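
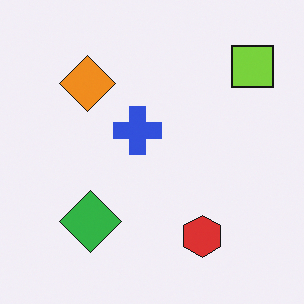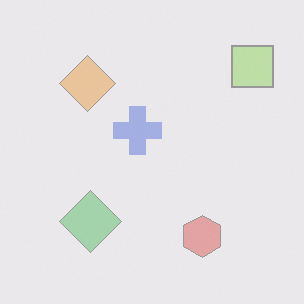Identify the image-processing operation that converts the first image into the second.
The second image is the first washed out (contrast reduced).

Tones are pushed toward mid-grey across the whole image — a global contrast change.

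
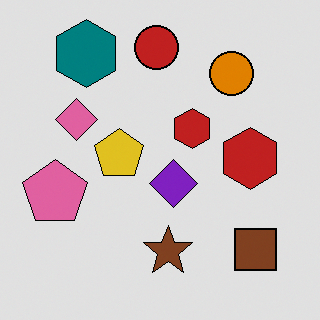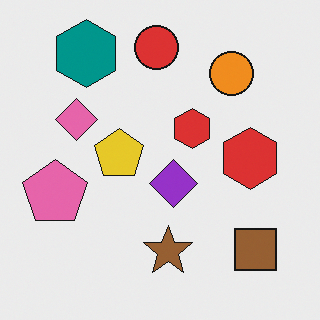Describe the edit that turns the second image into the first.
It was posterized to a reduced palette.

Each flat color has snapped to a coarser quantized level — most visibly, the near-white background has dropped to a flat grey.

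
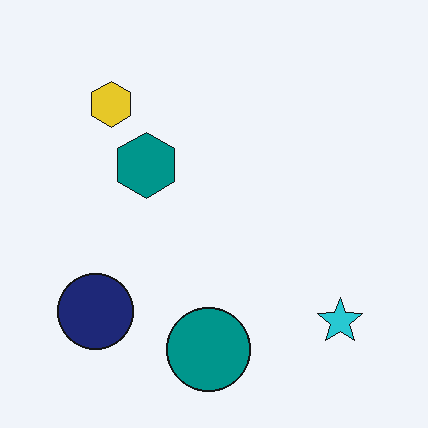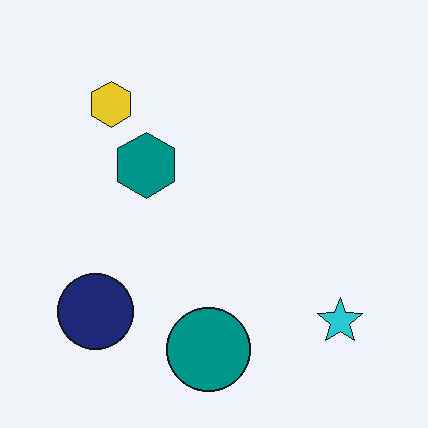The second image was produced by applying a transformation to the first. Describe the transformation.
The second image is the first given moderate JPEG compression.

Blocky 8×8 compression artifacts appear around shape edges and the flat background shows ringing — characteristic JPEG degradation.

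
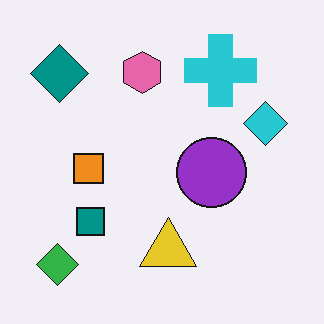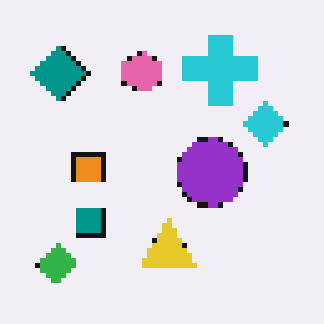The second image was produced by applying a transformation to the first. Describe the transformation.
This is the original image mildly pixelated.

Shapes are reduced to large square blocks; fine edges and outlines are lost — a downscale-then-upscale (mosaic) effect.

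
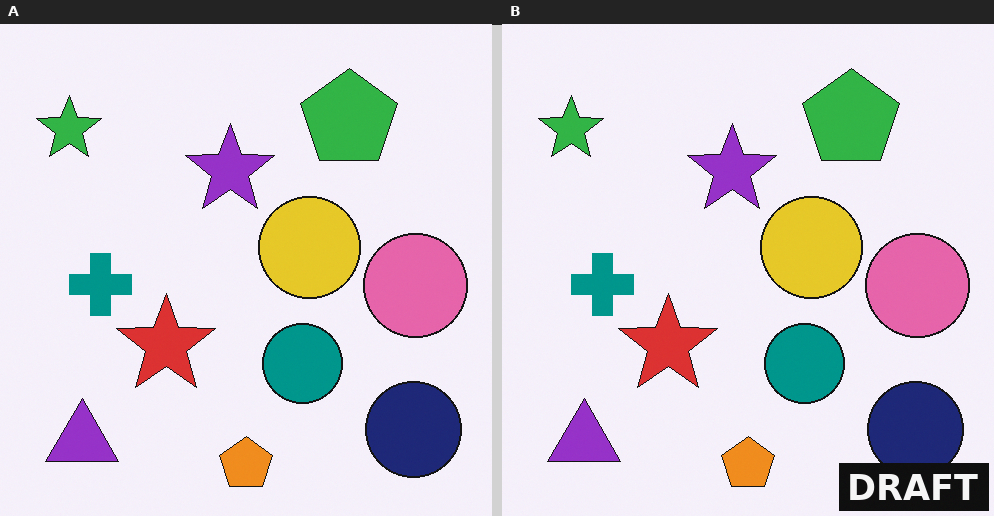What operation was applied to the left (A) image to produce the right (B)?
Watermarked with the text "DRAFT" in the lower-right corner.

A dark label reading "DRAFT" appears in the lower-right corner.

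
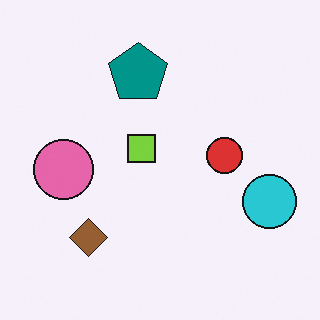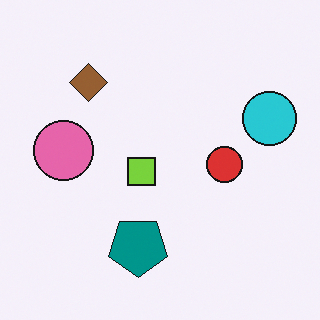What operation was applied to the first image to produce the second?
The image was flipped vertically (top ↔ bottom).

The teal pentagon is in the top of the first image and the bottom of the second — shapes on opposite sides of the horizontal midline have swapped in a mirror flip.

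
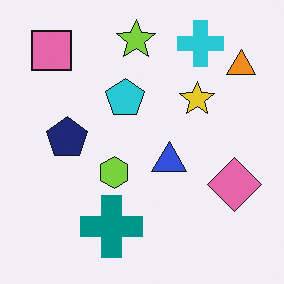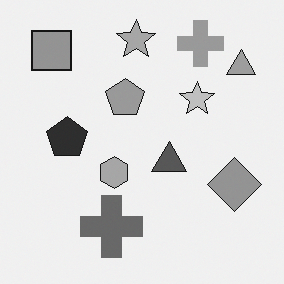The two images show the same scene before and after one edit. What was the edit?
The second image is the first converted to grayscale.

All color is removed — every shape is now a shade of grey.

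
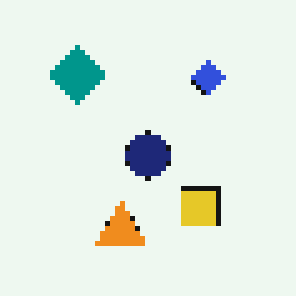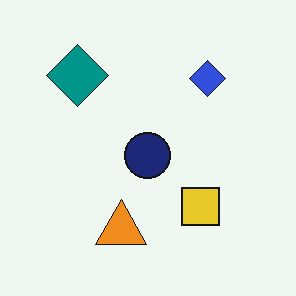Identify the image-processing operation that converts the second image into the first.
Lightly pixelated (a mild mosaic effect).

Shapes are reduced to large square blocks; fine edges and outlines are lost — a downscale-then-upscale (mosaic) effect.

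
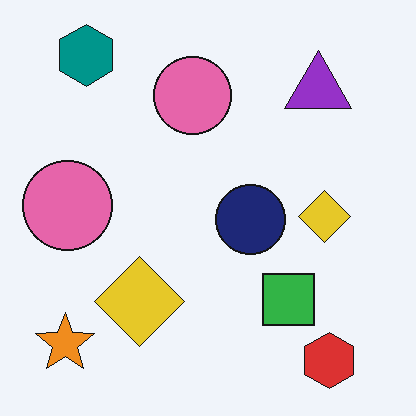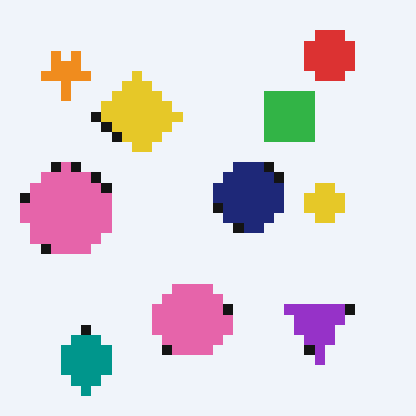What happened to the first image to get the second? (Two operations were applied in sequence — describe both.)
The second image is the first flipped vertically (top ↔ bottom), then heavily pixelated into large blocks.

The teal hexagon is in the top-left of the first image and the bottom-left of the second — shapes on opposite sides of the horizontal midline have swapped in a mirror flip. Shapes are reduced to large square blocks; fine edges and outlines are lost — a downscale-then-upscale (mosaic) effect.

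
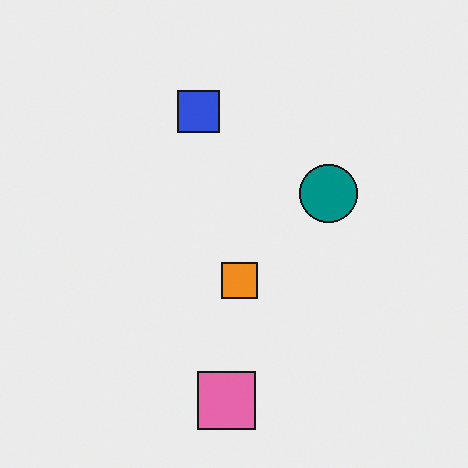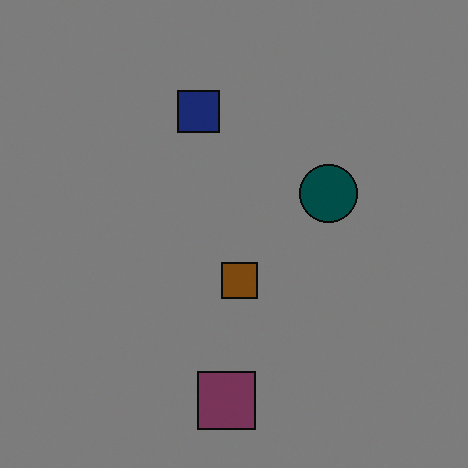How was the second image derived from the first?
It was substantially darkened.

Every pixel — background and shapes alike — is uniformly darkened.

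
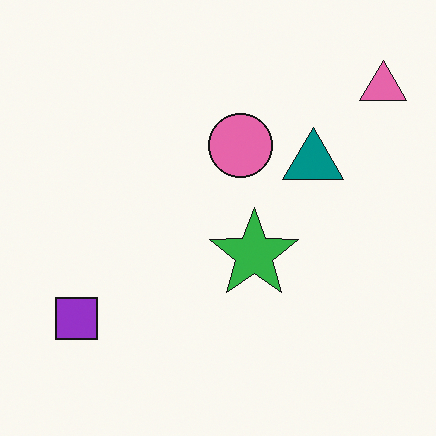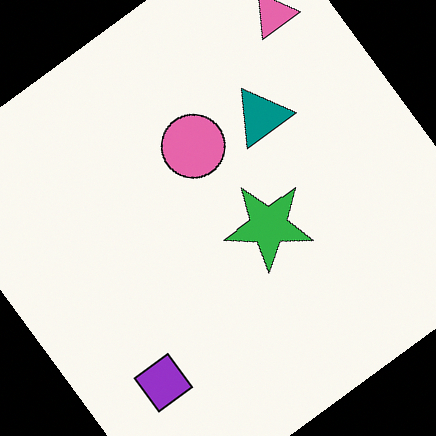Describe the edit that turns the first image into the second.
The second image is the first rotated counter-clockwise by a large amount — several tens of degrees.

Every shape is tilted by the same angle and the image corners show triangular fill wedges — a whole-image rotation by a non-right angle.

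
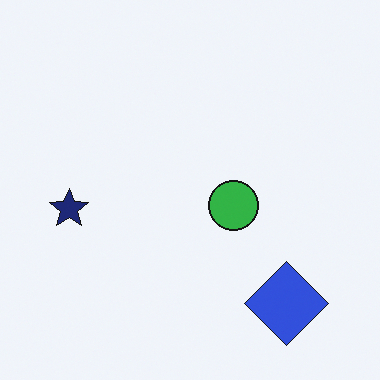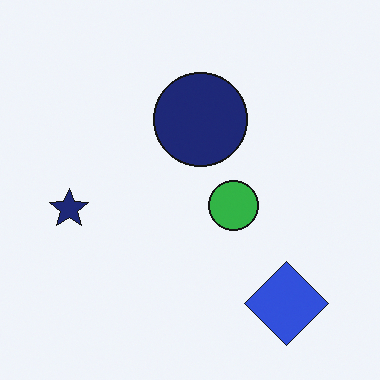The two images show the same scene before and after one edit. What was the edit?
The second image is the first overlaid with an additional navy circle.

A navy circle appears in the second image that is absent from the first.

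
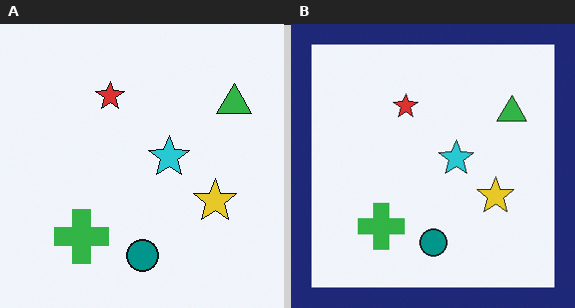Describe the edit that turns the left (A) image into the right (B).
The right (B) image is the left (A) framed with a navy border.

A solid navy frame runs around the edge of the right (B) image, with the content slightly shrunk inside it.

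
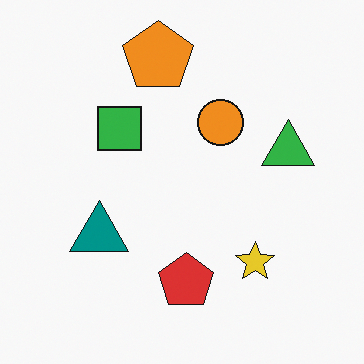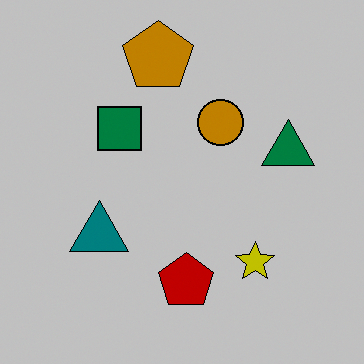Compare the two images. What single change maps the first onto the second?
The transformation is: aggressively posterized.

Each flat color has snapped to a coarser quantized level — most visibly, the near-white background has dropped to a flat grey.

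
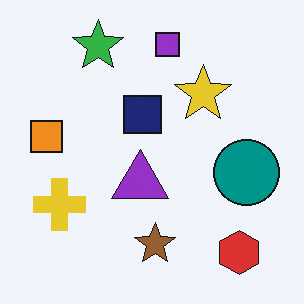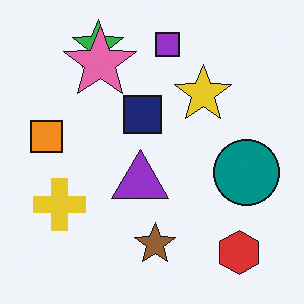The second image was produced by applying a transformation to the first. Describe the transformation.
The transformation is: overlaid with an additional pink star.

A pink star appears in the second image that is absent from the first.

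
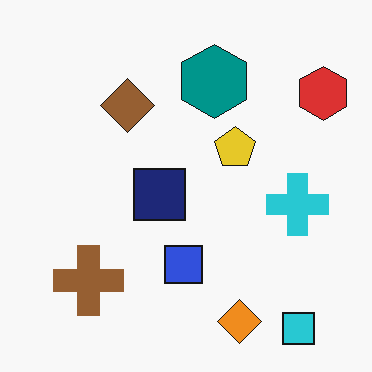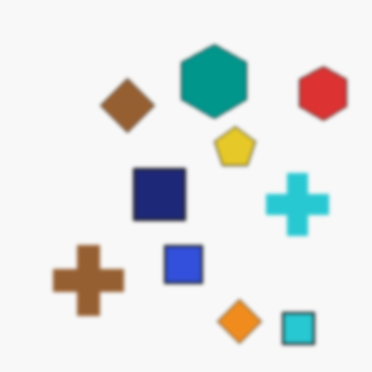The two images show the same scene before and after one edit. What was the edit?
It was given a subtle gaussian blur.

Shape edges and outlines are uniformly softened across the whole image.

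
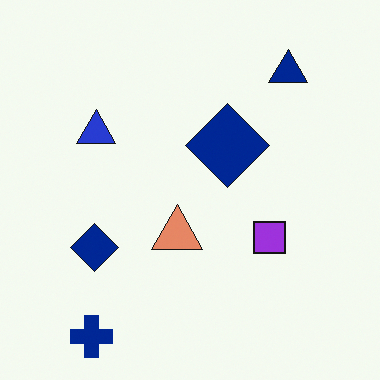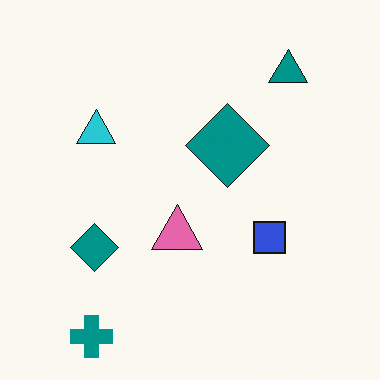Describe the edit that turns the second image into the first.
This is the original image hue-shifted by a small amount.

Every shape's color has rotated by the same amount around the hue wheel — a uniform hue shift.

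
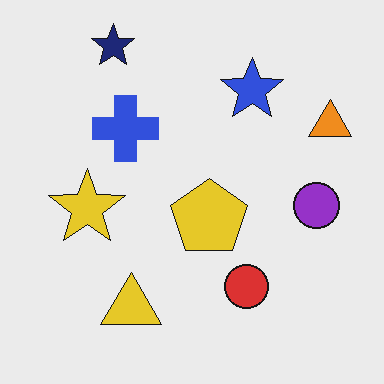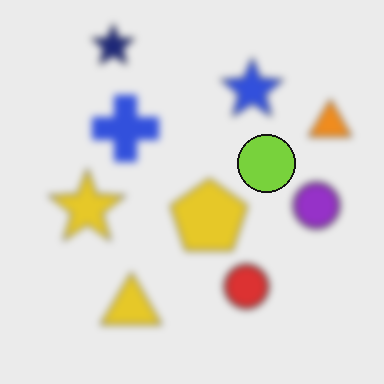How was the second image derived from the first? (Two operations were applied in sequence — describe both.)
The second image is the first noticeably gaussian-blurred, then overlaid with an additional lime circle.

Shape edges and outlines are uniformly softened across the whole image. A lime circle appears in the second image that is absent from the first.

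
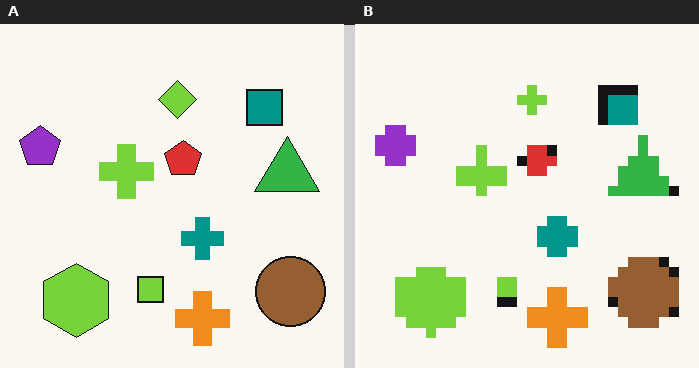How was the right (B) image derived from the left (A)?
Heavily pixelated into large blocks.

Shapes are reduced to large square blocks; fine edges and outlines are lost — a downscale-then-upscale (mosaic) effect.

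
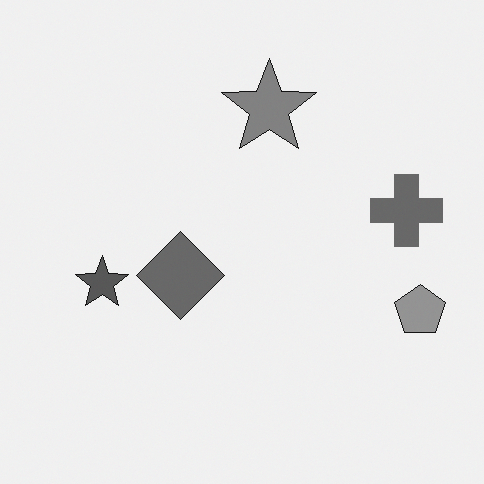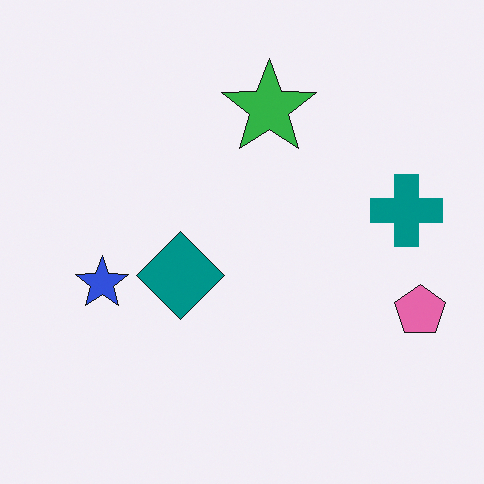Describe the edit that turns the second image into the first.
The image was converted to grayscale.

All color is removed — every shape is now a shade of grey.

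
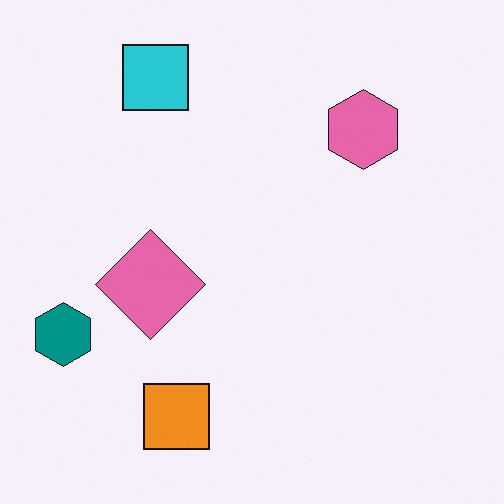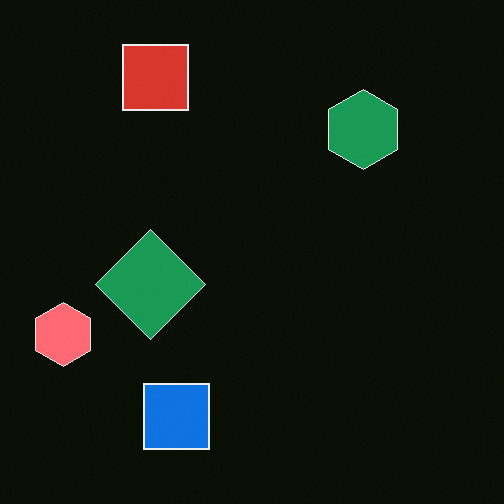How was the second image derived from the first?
It was color-inverted (negative).

The light background has become dark and every shape's color is its complement — a photographic negative.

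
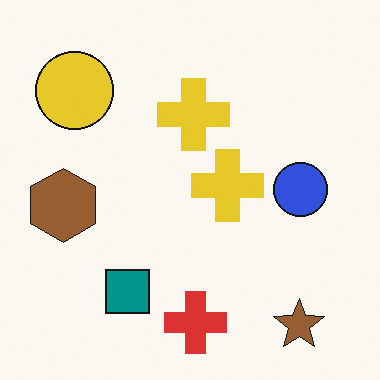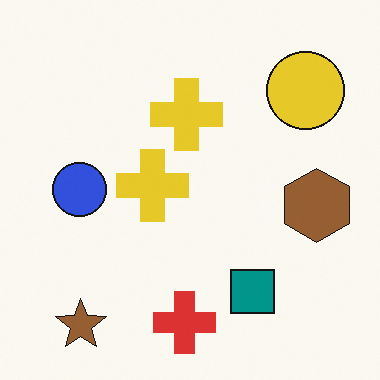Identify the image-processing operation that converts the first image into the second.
Flipped horizontally (left ↔ right).

The brown hexagon is in the left of the first image and the right of the second — shapes on opposite sides of the vertical midline have swapped in a mirror flip.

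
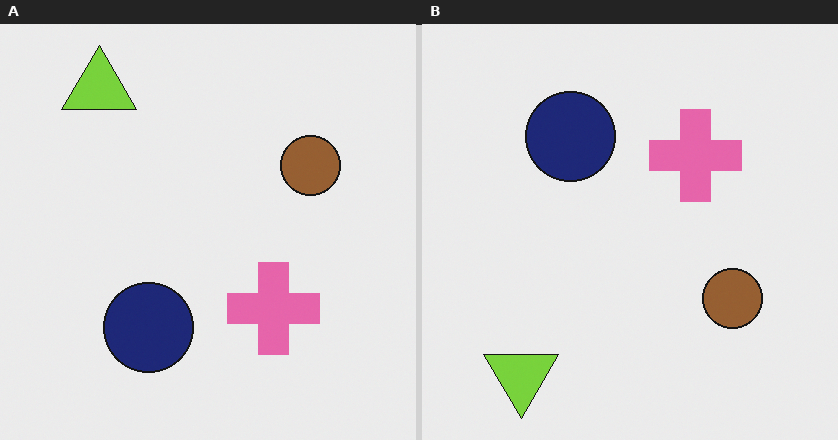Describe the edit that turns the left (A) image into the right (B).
It was flipped vertically (top ↔ bottom).

The lime triangle is in the top-left of the left (A) image and the bottom-left of the right (B) — shapes on opposite sides of the horizontal midline have swapped in a mirror flip.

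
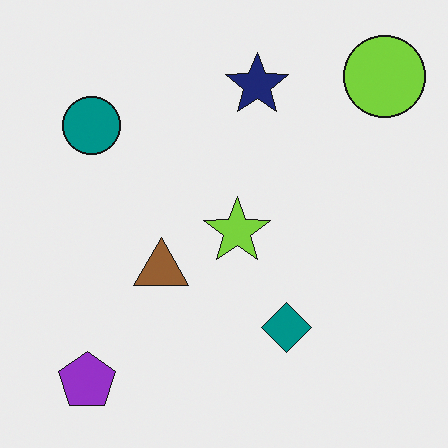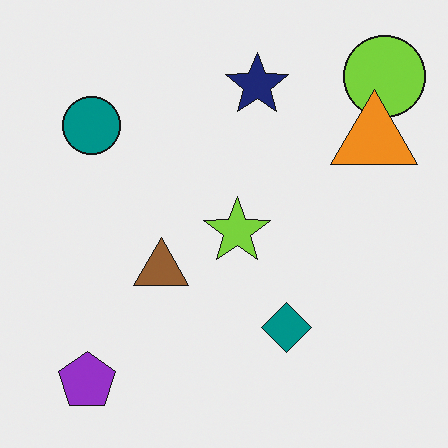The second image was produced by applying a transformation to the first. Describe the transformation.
Overlaid with an additional orange triangle.

An orange triangle appears in the second image that is absent from the first.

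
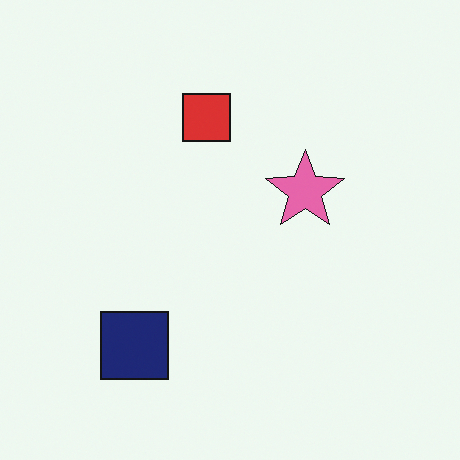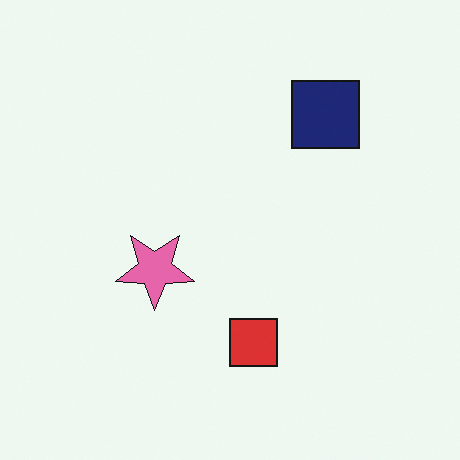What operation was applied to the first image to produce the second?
The image was rotated 180°.

The navy square sits in the bottom-left of the first image and the top-right of the second — consistent with a whole-image 180° rotation.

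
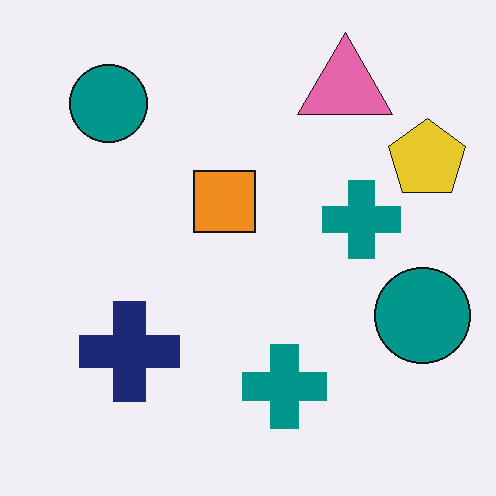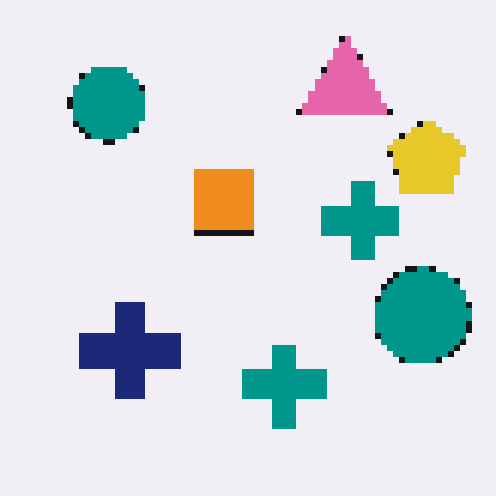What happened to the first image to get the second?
The image was pixelated into visible square blocks.

Shapes are reduced to large square blocks; fine edges and outlines are lost — a downscale-then-upscale (mosaic) effect.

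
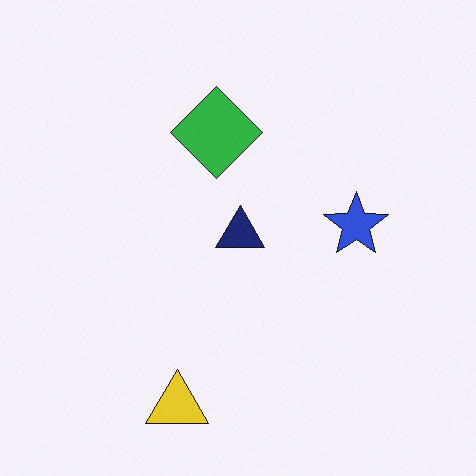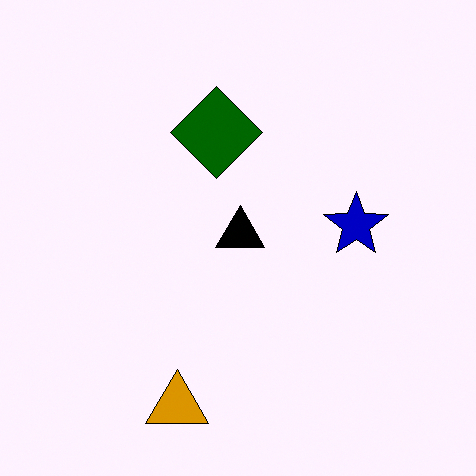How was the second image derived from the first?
The image was given much higher contrast.

Tones are pushed away from mid-grey across the whole image — a global contrast change.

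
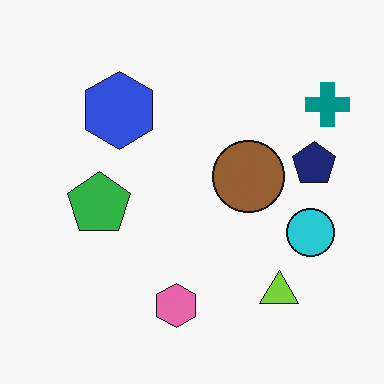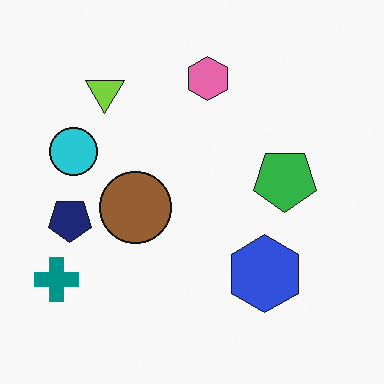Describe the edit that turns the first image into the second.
It was rotated 180°.

The teal cross sits in the top-right of the first image and the bottom-left of the second — consistent with a whole-image 180° rotation.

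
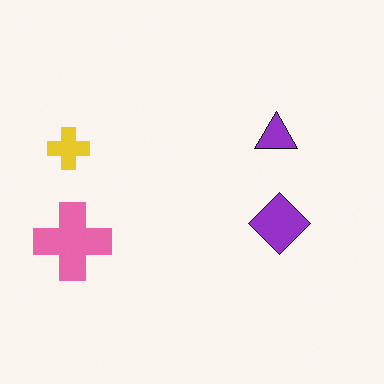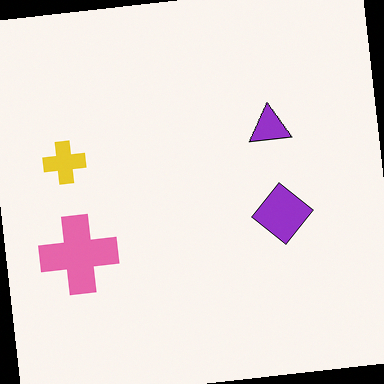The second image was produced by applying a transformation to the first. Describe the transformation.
It was rotated counter-clockwise by a slight angle.

Every shape is tilted by the same angle and the image corners show triangular fill wedges — a whole-image rotation by a non-right angle.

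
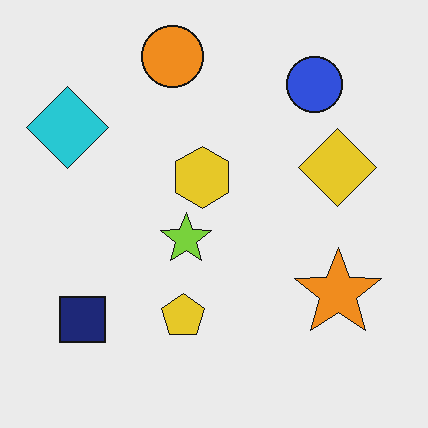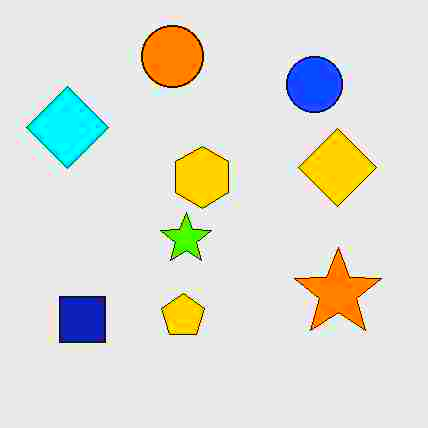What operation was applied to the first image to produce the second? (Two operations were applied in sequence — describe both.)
It was degraded with heavy JPEG compression, then made much more vivid (saturation change).

Blocky 8×8 compression artifacts appear around shape edges and the flat background shows ringing — characteristic JPEG degradation. All colors are more vivid — a global saturation change.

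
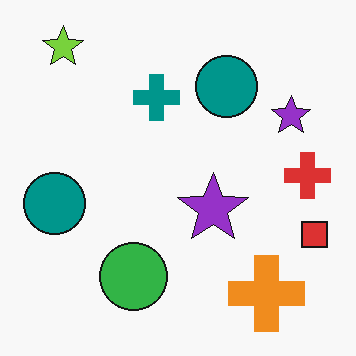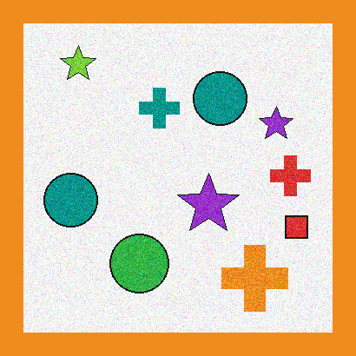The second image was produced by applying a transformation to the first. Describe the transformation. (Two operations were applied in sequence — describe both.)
The transformation is: degraded with visible gaussian noise, then framed with a orange border.

Random speckle covers the whole image, including the flat background. A solid orange frame runs around the edge of the second image, with the content slightly shrunk inside it.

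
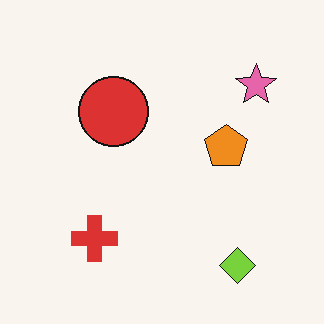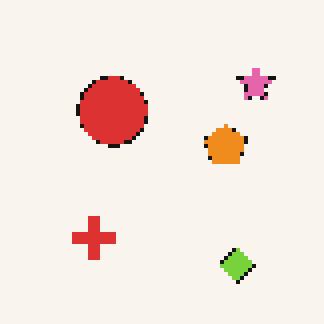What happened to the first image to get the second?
It was mildly pixelated.

Shapes are reduced to large square blocks; fine edges and outlines are lost — a downscale-then-upscale (mosaic) effect.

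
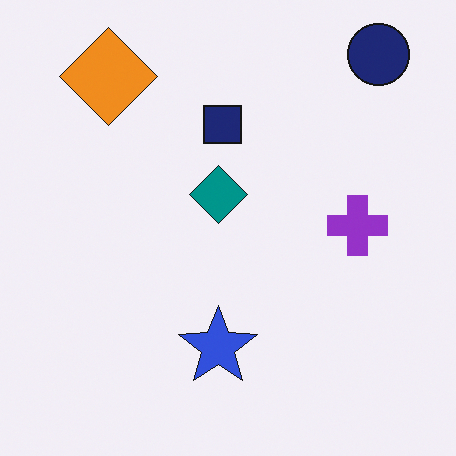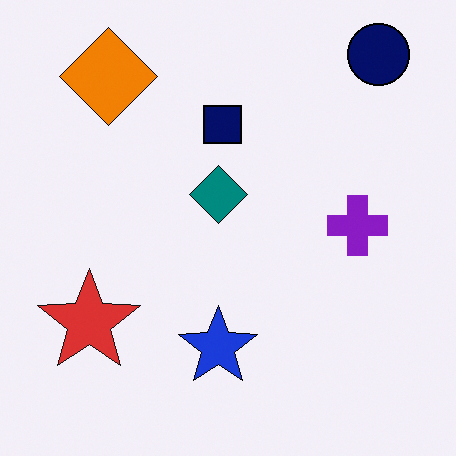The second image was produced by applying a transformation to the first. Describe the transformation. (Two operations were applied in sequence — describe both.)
This is the original image given slightly increased contrast, then overlaid with an additional red star.

Tones are pushed away from mid-grey across the whole image — a global contrast change. A red star appears in the second image that is absent from the first.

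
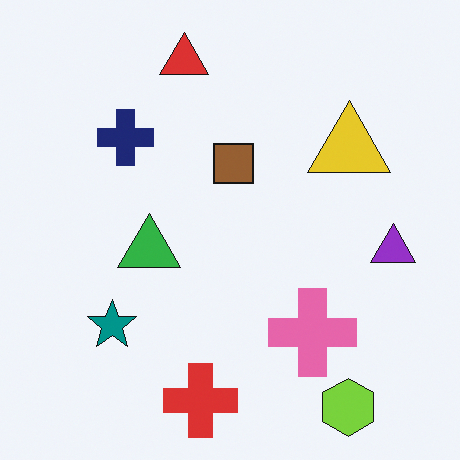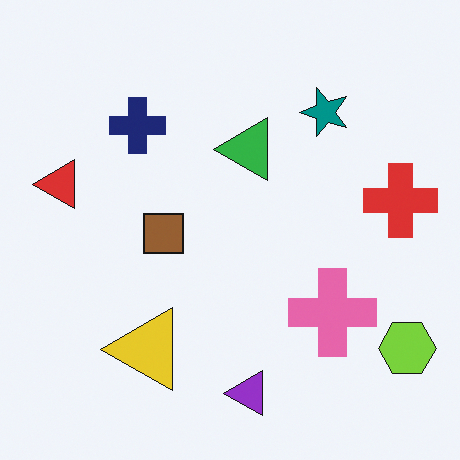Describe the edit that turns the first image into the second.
It was transposed (reflected across the top-left ↔ bottom-right diagonal).

Shapes have swapped their row and column positions — what was in the top-right is now in the bottom-left — a diagonal reflection.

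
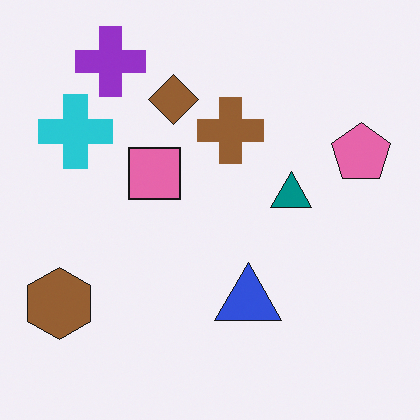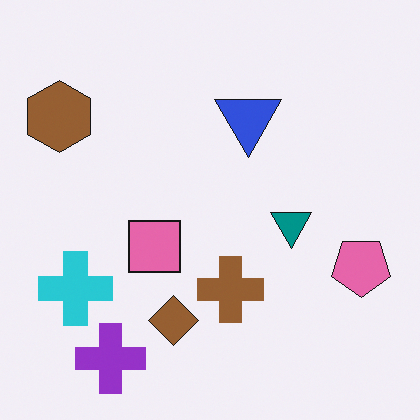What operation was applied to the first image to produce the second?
The transformation is: flipped vertically (top ↔ bottom).

The purple cross is in the top-left of the first image and the bottom-left of the second — shapes on opposite sides of the horizontal midline have swapped in a mirror flip.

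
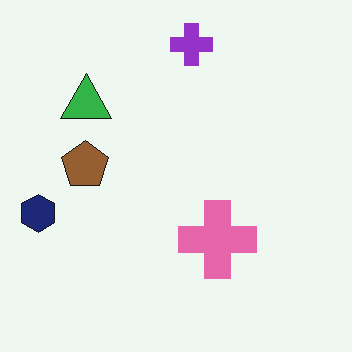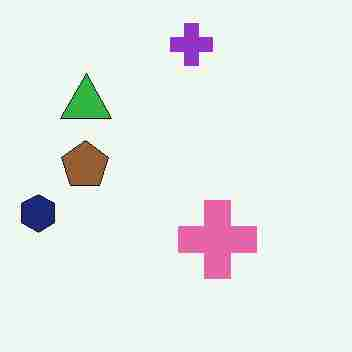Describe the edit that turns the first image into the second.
Degraded with heavy JPEG compression.

Blocky 8×8 compression artifacts appear around shape edges and the flat background shows ringing — characteristic JPEG degradation.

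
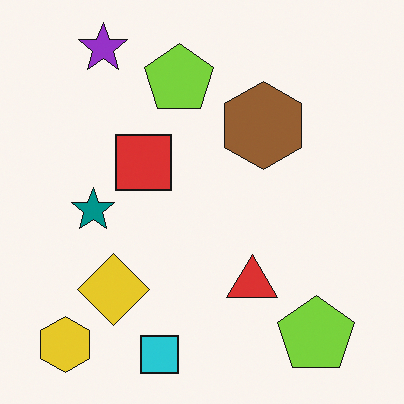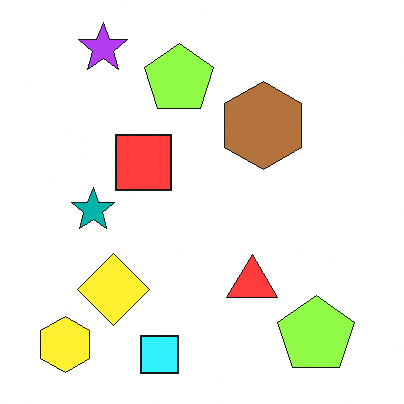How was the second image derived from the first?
The image was slightly brightened.

Every pixel — background and shapes alike — is uniformly brightened.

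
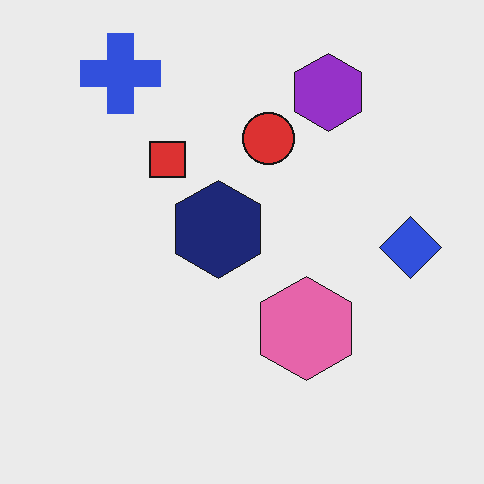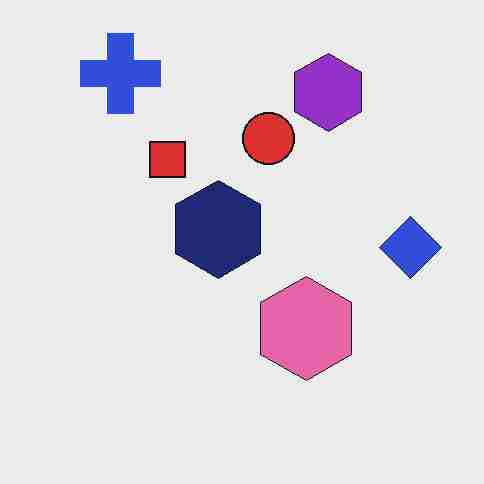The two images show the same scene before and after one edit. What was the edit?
Heavily JPEG-compressed with obvious blocking artifacts.

Blocky 8×8 compression artifacts appear around shape edges and the flat background shows ringing — characteristic JPEG degradation.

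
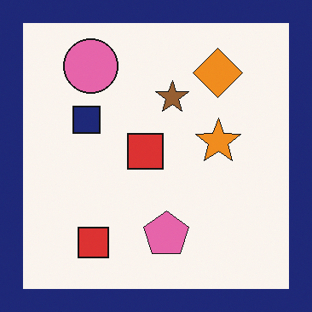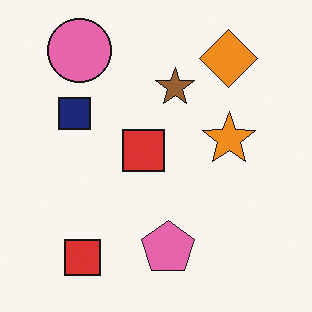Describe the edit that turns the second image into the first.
The transformation is: framed with a navy border.

A solid navy frame runs around the edge of the first image, with the content slightly shrunk inside it.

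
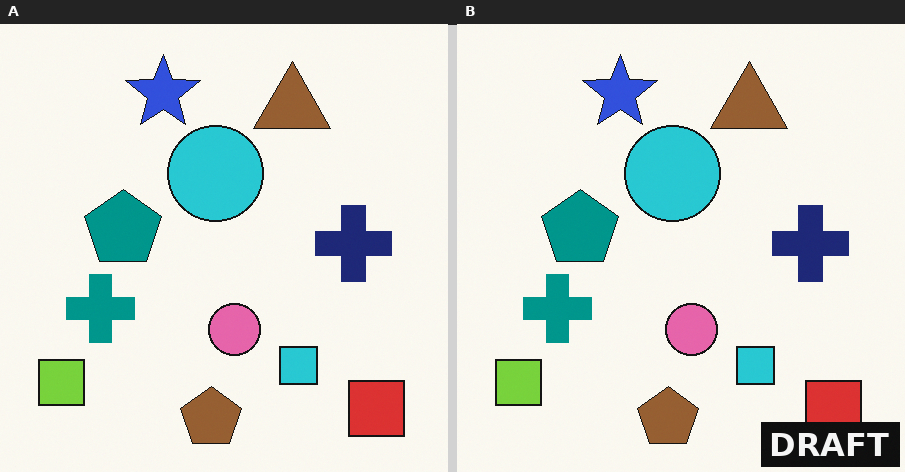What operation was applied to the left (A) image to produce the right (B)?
The right (B) image is the left (A) watermarked with the text "DRAFT" in the lower-right corner.

A dark label reading "DRAFT" appears in the lower-right corner.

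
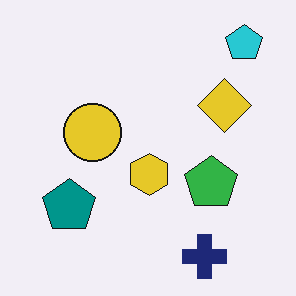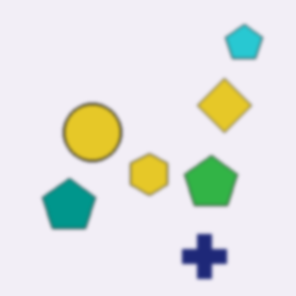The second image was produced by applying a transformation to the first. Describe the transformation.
The second image is the first given a subtle gaussian blur.

Shape edges and outlines are uniformly softened across the whole image.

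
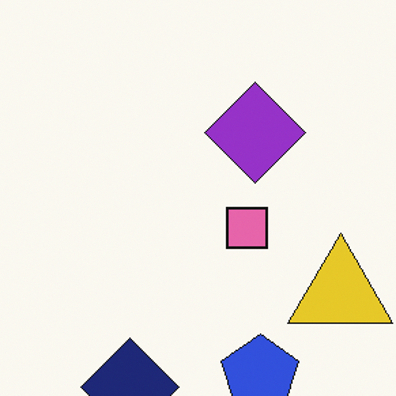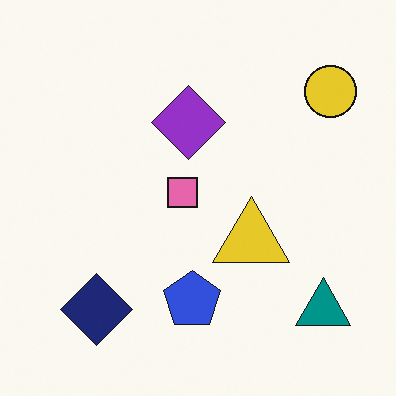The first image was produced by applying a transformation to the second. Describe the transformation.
The transformation is: cropped to a modestly smaller region and rescaled.

The visible shapes are larger and the field of view is narrower; shapes near the original edges may be partly or wholly outside the frame — a crop-and-rescale.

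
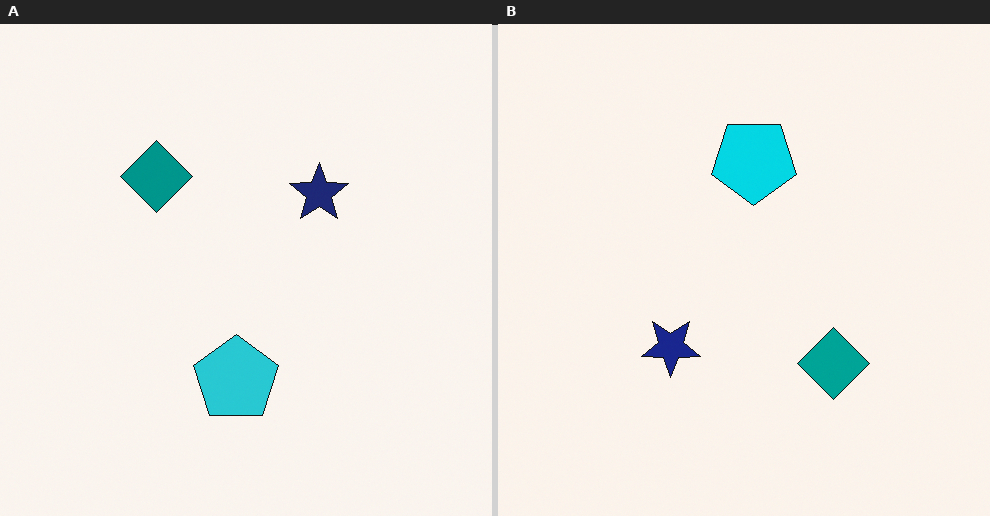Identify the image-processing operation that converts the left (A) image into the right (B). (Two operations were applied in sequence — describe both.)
Rotated 180°, then slightly oversaturated.

The teal diamond sits in the top-left of the left (A) image and the bottom-right of the right (B) — consistent with a whole-image 180° rotation. All colors are more vivid — a global saturation change.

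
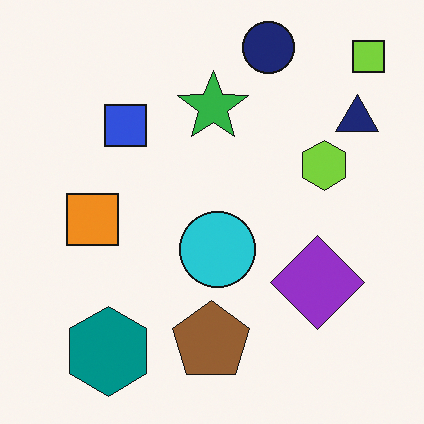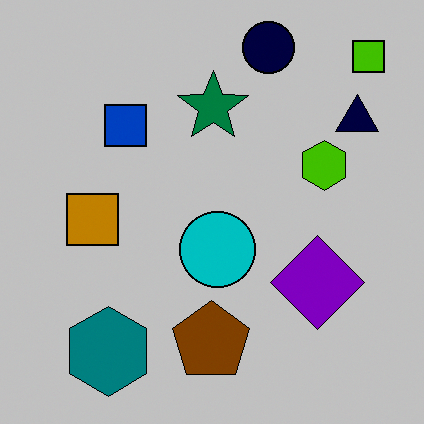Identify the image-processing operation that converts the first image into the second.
The image was heavily posterized to just a handful of flat colors.

Each flat color has snapped to a coarser quantized level — most visibly, the near-white background has dropped to a flat grey.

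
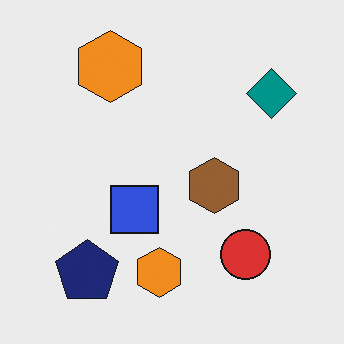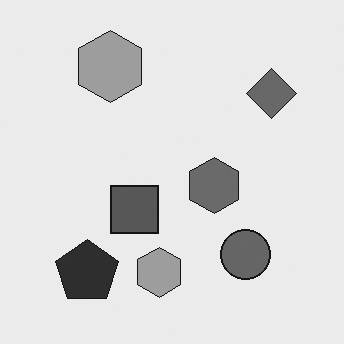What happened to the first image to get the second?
This is the original image converted to grayscale.

All color is removed — every shape is now a shade of grey.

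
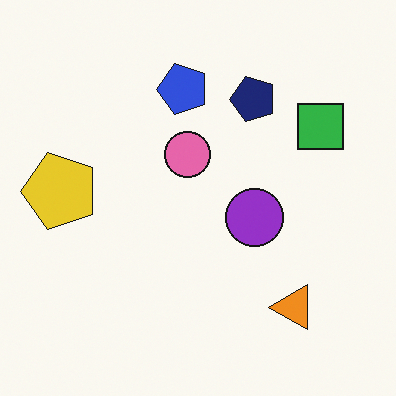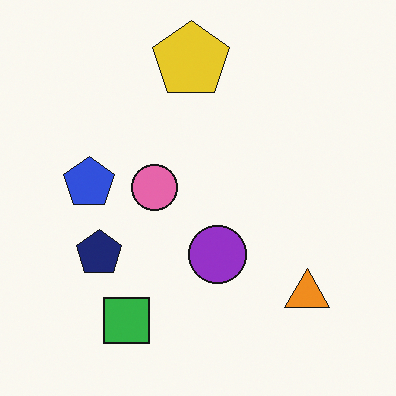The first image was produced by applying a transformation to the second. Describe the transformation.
This is the original image transposed (reflected across the top-left ↔ bottom-right diagonal).

Shapes have swapped their row and column positions — what was in the top-right is now in the bottom-left — a diagonal reflection.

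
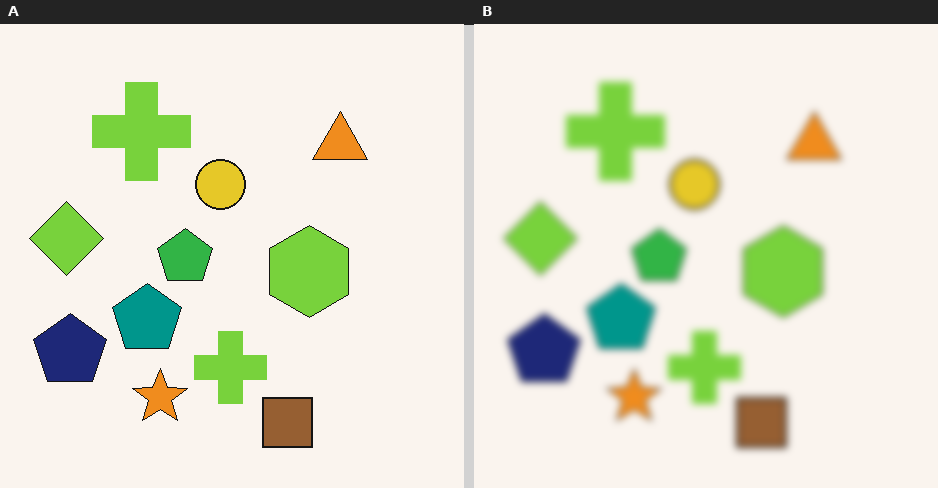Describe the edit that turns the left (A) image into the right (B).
Moderately blurred.

Shape edges and outlines are uniformly softened across the whole image.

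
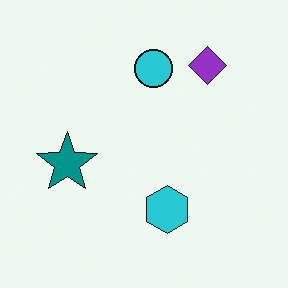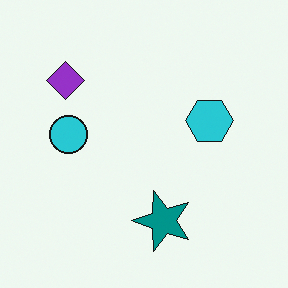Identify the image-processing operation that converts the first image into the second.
The transformation is: rotated 90° counter-clockwise.

The purple diamond sits in the top-right of the first image and the top-left of the second — consistent with a whole-image 90° counter-clockwise rotation.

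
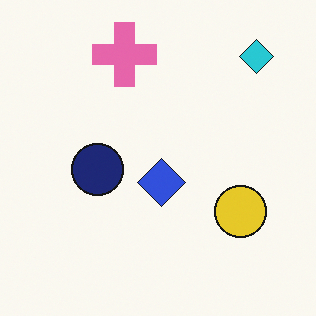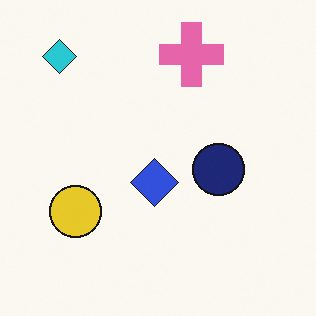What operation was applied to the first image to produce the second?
The transformation is: flipped horizontally (left ↔ right).

The cyan diamond is in the top-right of the first image and the top-left of the second — shapes on opposite sides of the vertical midline have swapped in a mirror flip.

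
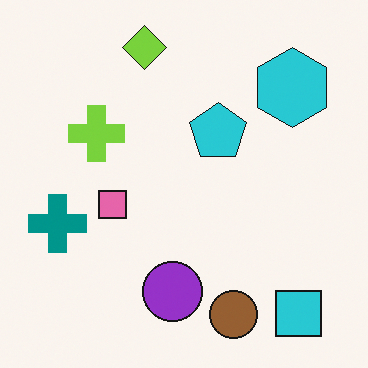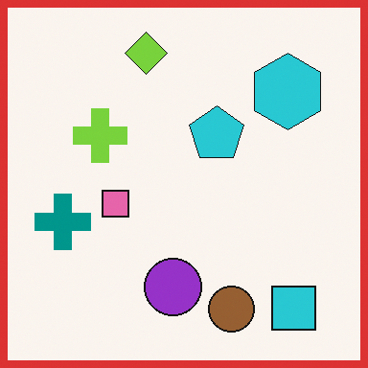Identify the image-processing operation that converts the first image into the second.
It was framed with a red border.

A solid red frame runs around the edge of the second image, with the content slightly shrunk inside it.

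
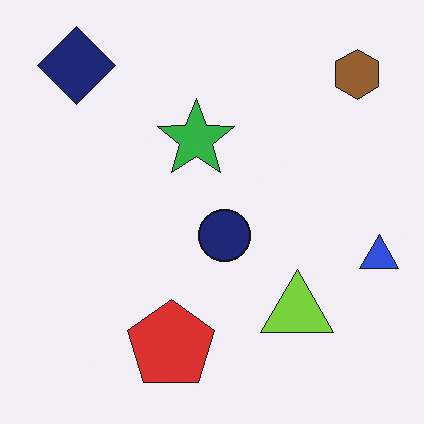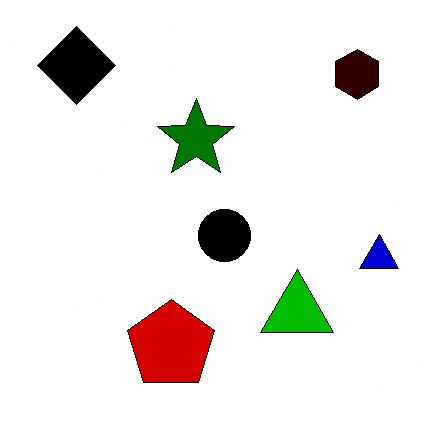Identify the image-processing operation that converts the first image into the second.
The second image is the first boosted in contrast.

Tones are pushed away from mid-grey across the whole image — a global contrast change.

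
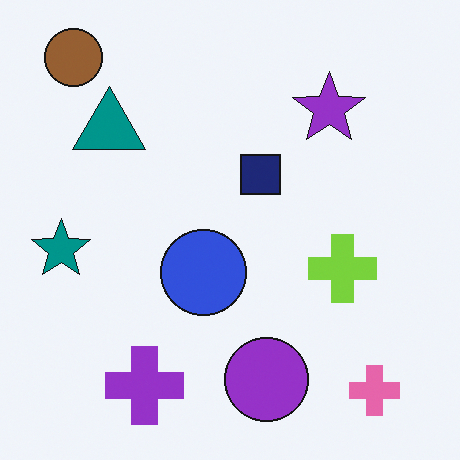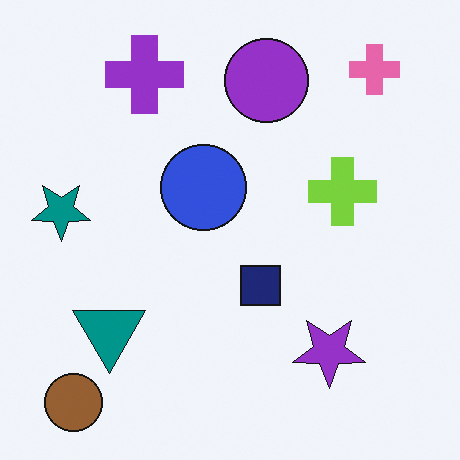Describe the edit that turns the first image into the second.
It was flipped vertically (top ↔ bottom).

The brown circle is in the top-left of the first image and the bottom-left of the second — shapes on opposite sides of the horizontal midline have swapped in a mirror flip.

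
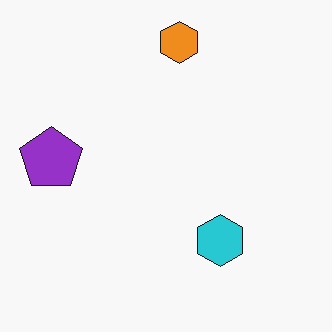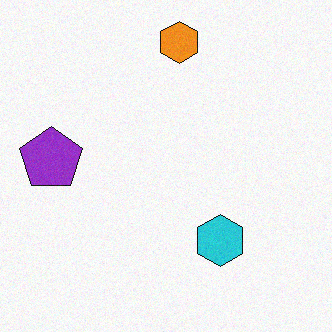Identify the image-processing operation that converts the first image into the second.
Degraded with subtle gaussian noise.

Random speckle covers the whole image, including the flat background.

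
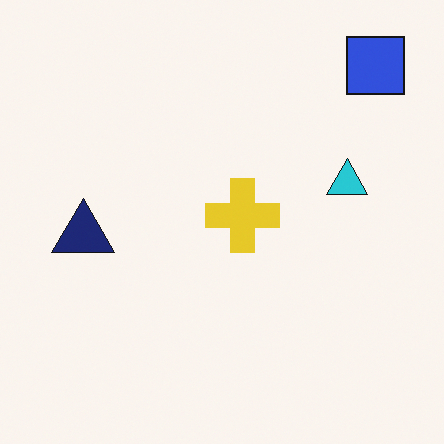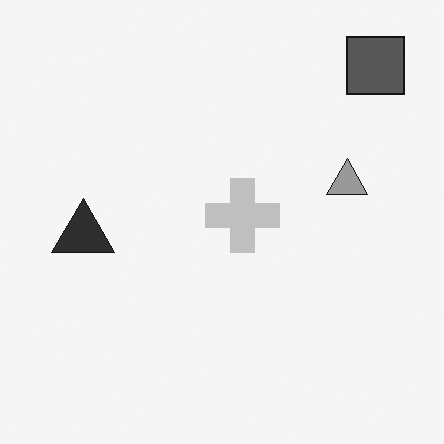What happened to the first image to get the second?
This is the original image converted to grayscale.

All color is removed — every shape is now a shade of grey.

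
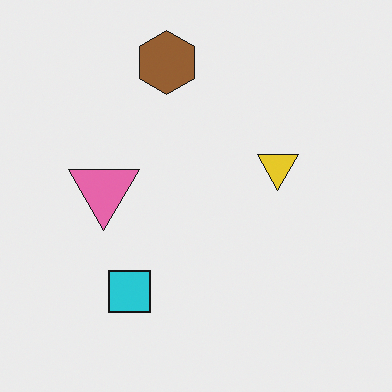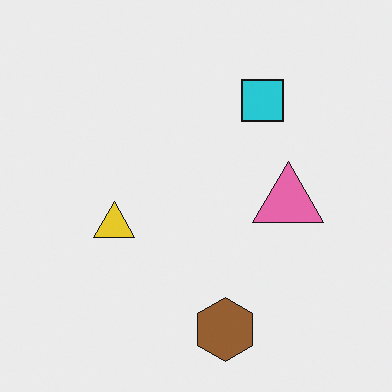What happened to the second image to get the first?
The transformation is: rotated 180°.

The brown hexagon sits in the bottom of the second image and the top of the first — consistent with a whole-image 180° rotation.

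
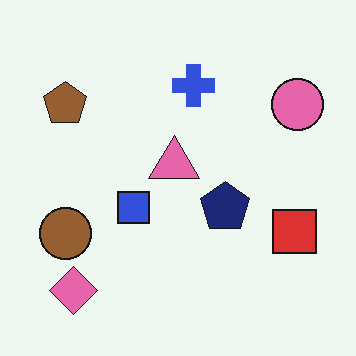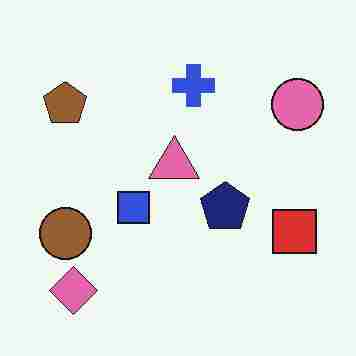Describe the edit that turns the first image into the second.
The image was degraded with heavy JPEG compression.

Blocky 8×8 compression artifacts appear around shape edges and the flat background shows ringing — characteristic JPEG degradation.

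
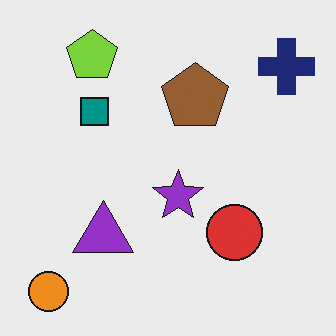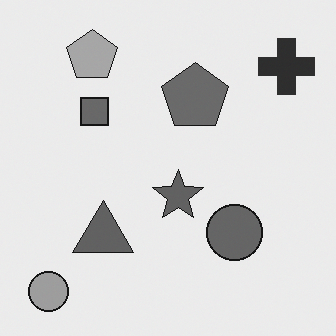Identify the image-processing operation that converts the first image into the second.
This is the original image converted to grayscale.

All color is removed — every shape is now a shade of grey.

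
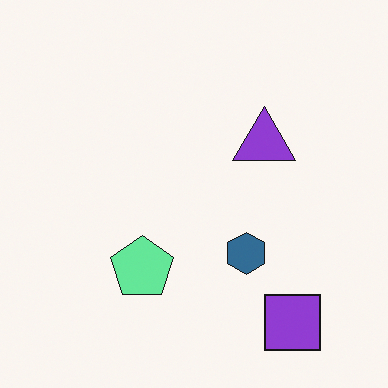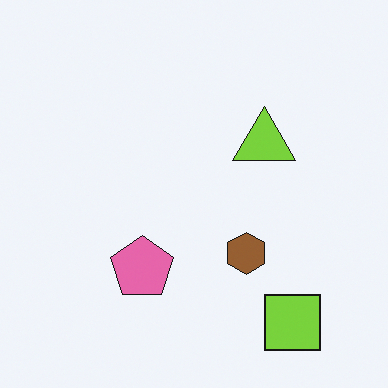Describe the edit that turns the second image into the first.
The first image is the second hue-shifted through roughly half the color wheel.

Every shape's color has rotated by the same amount around the hue wheel — a uniform hue shift.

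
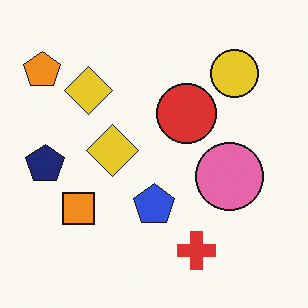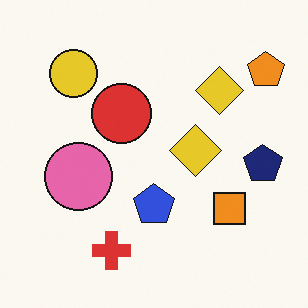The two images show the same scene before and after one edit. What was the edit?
This is the original image flipped horizontally (left ↔ right).

The orange pentagon is in the top-left of the first image and the top-right of the second — shapes on opposite sides of the vertical midline have swapped in a mirror flip.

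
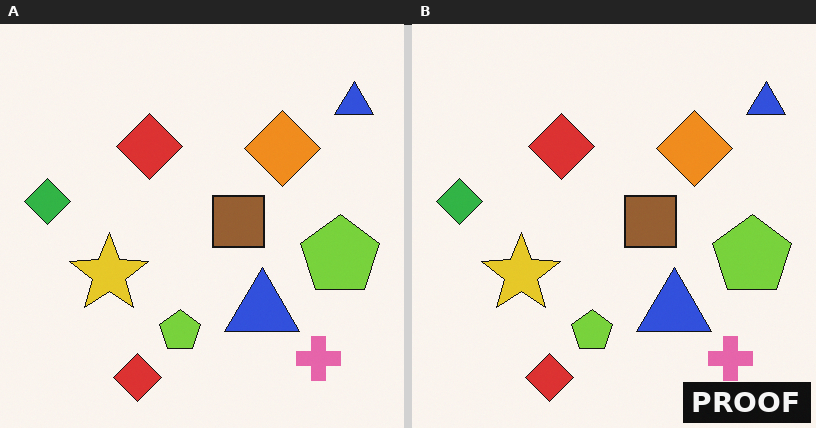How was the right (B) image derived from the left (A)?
Watermarked with the text "PROOF" in the lower-right corner.

A dark label reading "PROOF" appears in the lower-right corner.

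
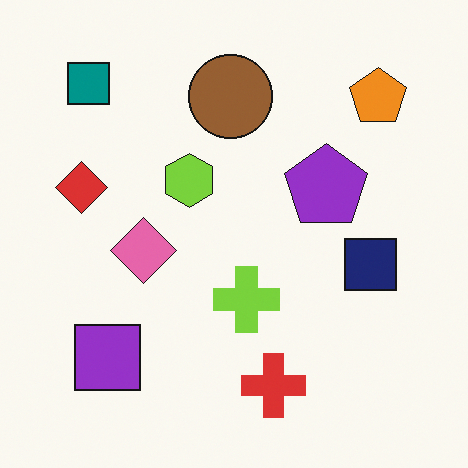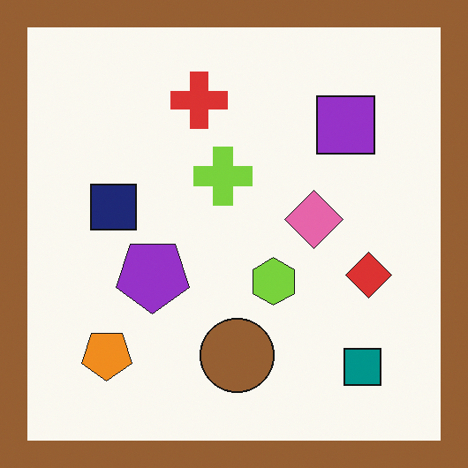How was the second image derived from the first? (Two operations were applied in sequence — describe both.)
The image was rotated 180°, then framed with a brown border.

The teal square sits in the top-left of the first image and the bottom-right of the second — consistent with a whole-image 180° rotation. A solid brown frame runs around the edge of the second image, with the content slightly shrunk inside it.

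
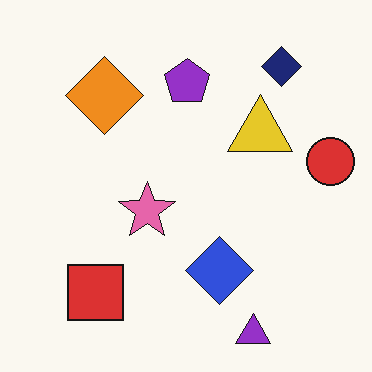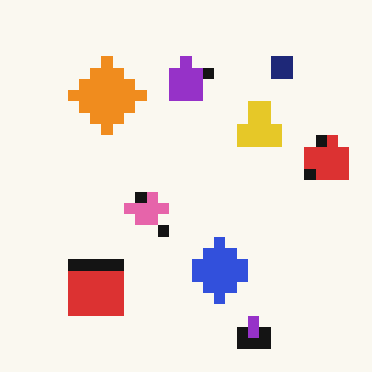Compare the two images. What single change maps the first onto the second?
This is the original image coarsely pixelated.

Shapes are reduced to large square blocks; fine edges and outlines are lost — a downscale-then-upscale (mosaic) effect.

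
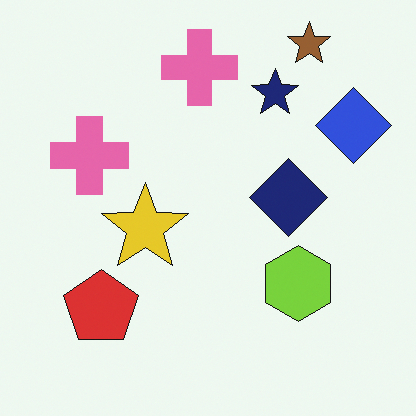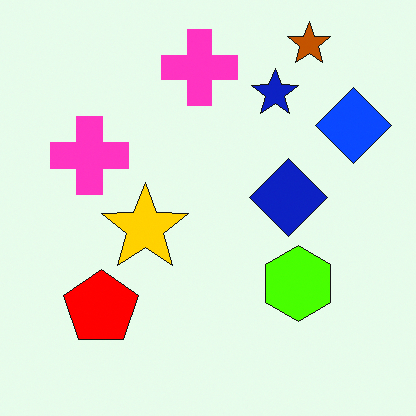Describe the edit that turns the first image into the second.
The image was made much more vivid (saturation change).

All colors are more vivid — a global saturation change.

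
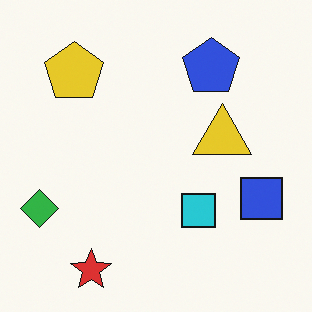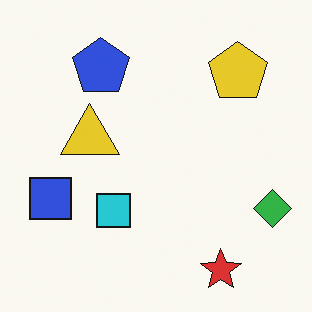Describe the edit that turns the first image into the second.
This is the original image flipped horizontally (left ↔ right).

The green diamond is in the left of the first image and the right of the second — shapes on opposite sides of the vertical midline have swapped in a mirror flip.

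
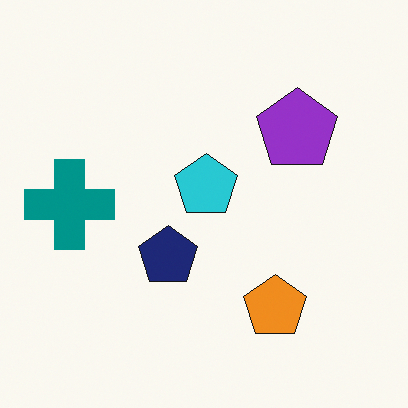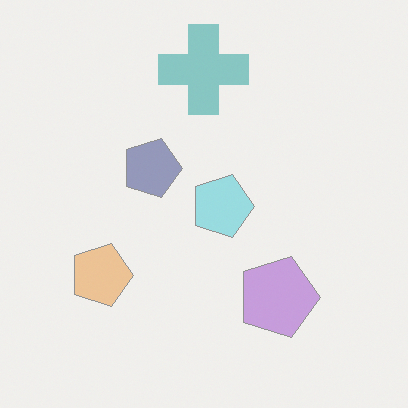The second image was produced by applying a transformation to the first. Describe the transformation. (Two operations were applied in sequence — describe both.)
The second image is the first rotated 90° clockwise, then washed out (contrast reduced).

The teal cross sits in the left of the first image and the top of the second — consistent with a whole-image 90° clockwise rotation. Tones are pushed toward mid-grey across the whole image — a global contrast change.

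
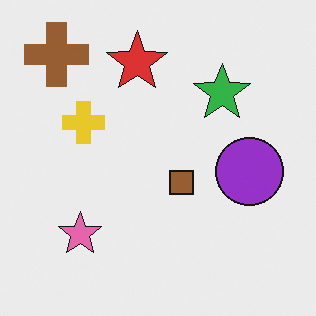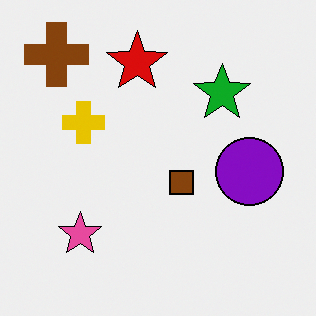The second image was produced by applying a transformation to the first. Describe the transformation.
It was given slightly increased contrast.

Tones are pushed away from mid-grey across the whole image — a global contrast change.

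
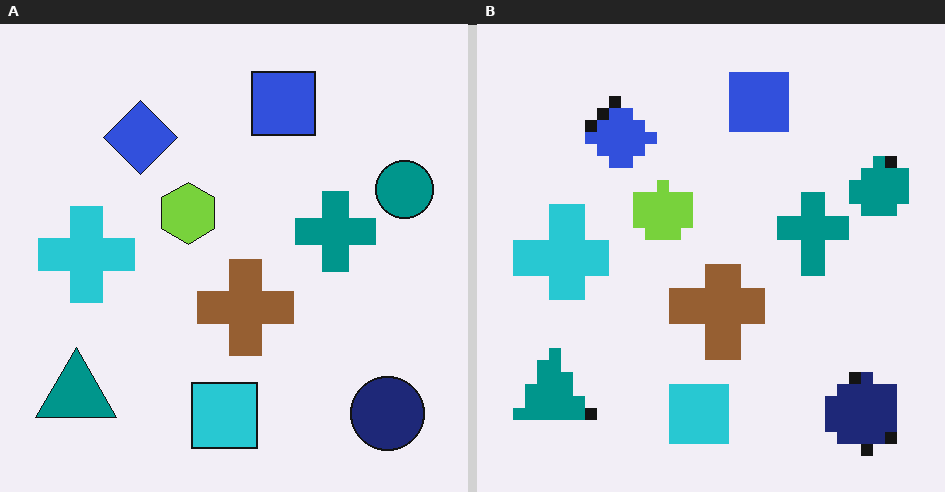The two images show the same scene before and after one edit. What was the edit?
This is the original image coarsely pixelated.

Shapes are reduced to large square blocks; fine edges and outlines are lost — a downscale-then-upscale (mosaic) effect.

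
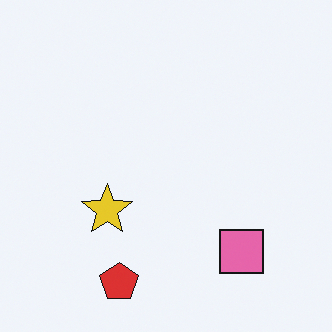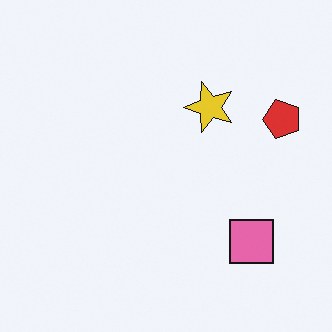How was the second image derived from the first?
The second image is the first transposed (reflected across the top-left ↔ bottom-right diagonal).

Shapes have swapped their row and column positions — what was in the top-right is now in the bottom-left — a diagonal reflection.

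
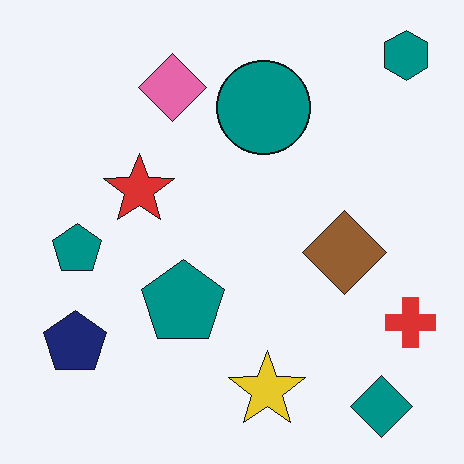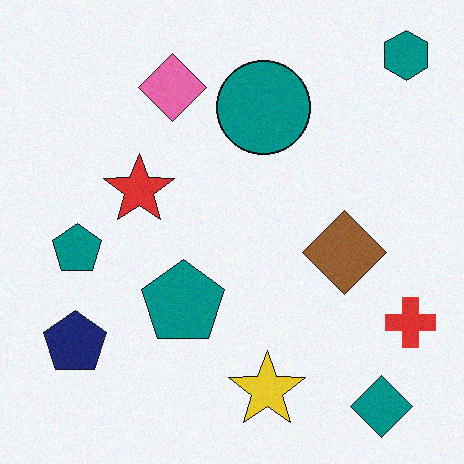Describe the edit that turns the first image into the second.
It was degraded with subtle gaussian noise.

Random speckle covers the whole image, including the flat background.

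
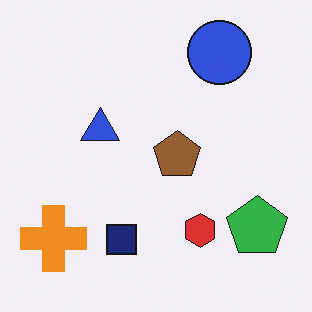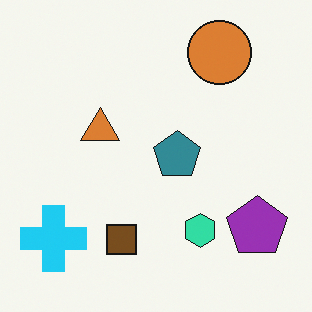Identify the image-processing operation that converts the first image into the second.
The image was hue-shifted through roughly half the color wheel.

Every shape's color has rotated by the same amount around the hue wheel — a uniform hue shift.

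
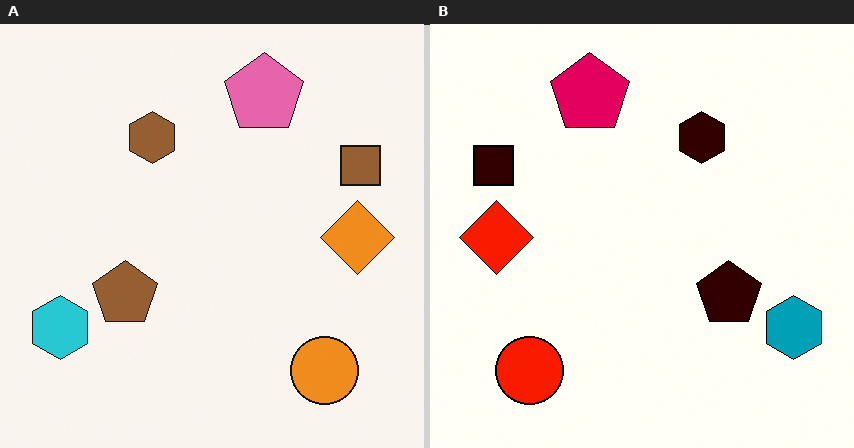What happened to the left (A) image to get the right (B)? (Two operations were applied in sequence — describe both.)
The image was flipped horizontally (left ↔ right), then given much higher contrast.

The cyan hexagon is in the bottom-left of the left (A) image and the bottom-right of the right (B) — shapes on opposite sides of the vertical midline have swapped in a mirror flip. Tones are pushed away from mid-grey across the whole image — a global contrast change.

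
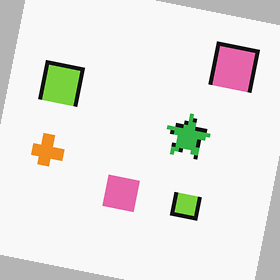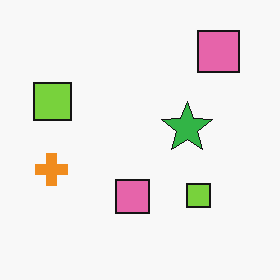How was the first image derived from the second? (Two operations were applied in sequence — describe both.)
It was mildly pixelated, then rotated clockwise by a few degrees.

Shapes are reduced to large square blocks; fine edges and outlines are lost — a downscale-then-upscale (mosaic) effect. Every shape is tilted by the same angle and the image corners show triangular fill wedges — a whole-image rotation by a non-right angle.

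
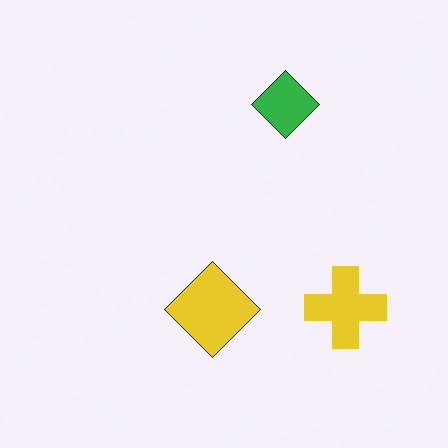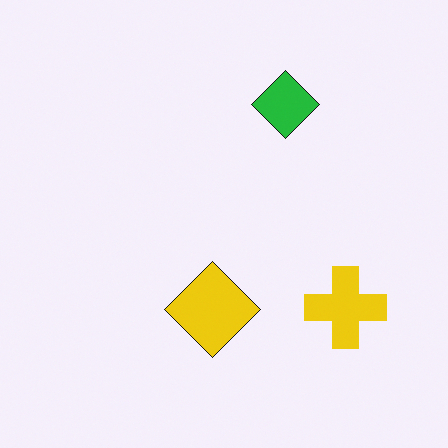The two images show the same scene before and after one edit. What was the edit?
The transformation is: slightly oversaturated.

All colors are more vivid — a global saturation change.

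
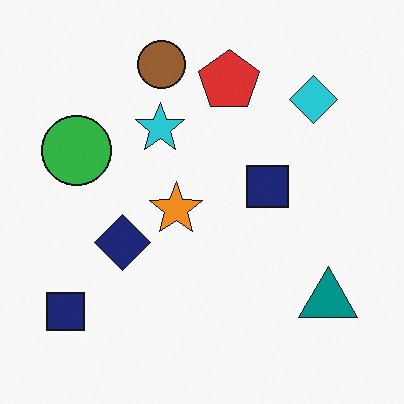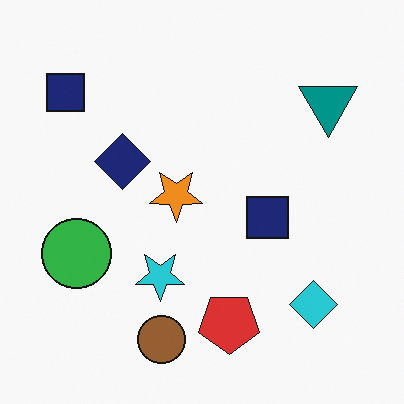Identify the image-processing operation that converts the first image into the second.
The transformation is: flipped vertically (top ↔ bottom).

The brown circle is in the top of the first image and the bottom of the second — shapes on opposite sides of the horizontal midline have swapped in a mirror flip.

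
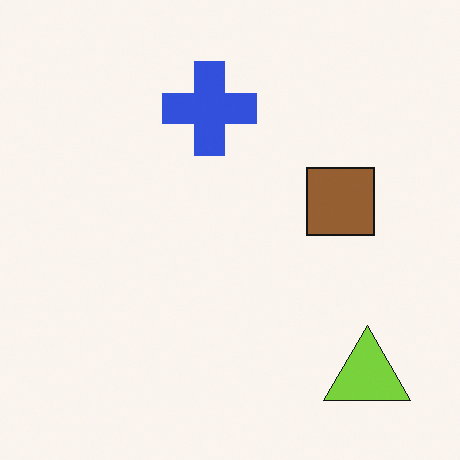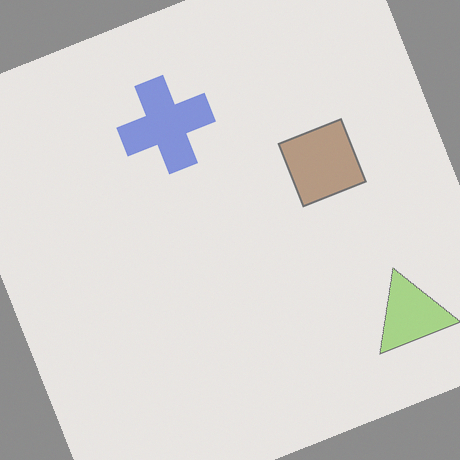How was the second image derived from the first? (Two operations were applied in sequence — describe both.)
This is the original image rotated counter-clockwise by a moderate amount, then given much lower contrast.

Every shape is tilted by the same angle and the image corners show triangular fill wedges — a whole-image rotation by a non-right angle. Tones are pushed toward mid-grey across the whole image — a global contrast change.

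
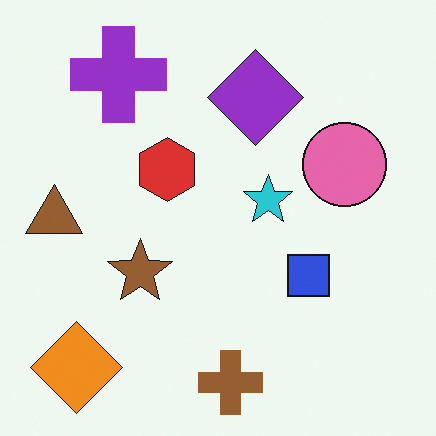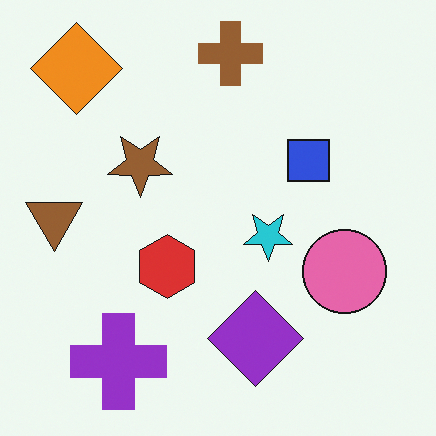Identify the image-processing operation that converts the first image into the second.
It was flipped vertically (top ↔ bottom).

The brown cross is in the bottom of the first image and the top of the second — shapes on opposite sides of the horizontal midline have swapped in a mirror flip.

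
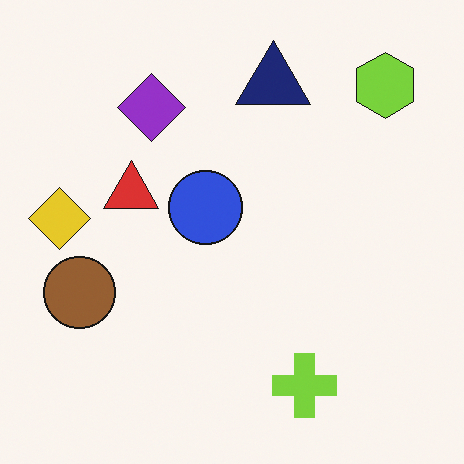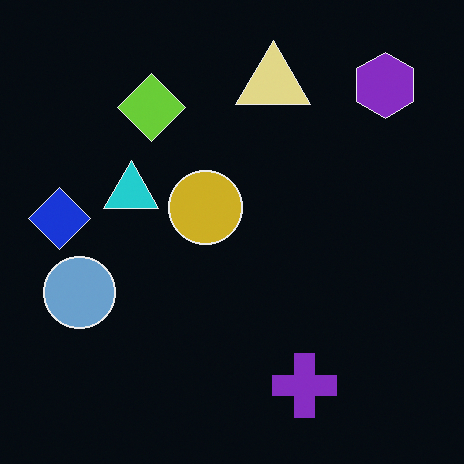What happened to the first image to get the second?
The transformation is: color-inverted (negative).

The light background has become dark and every shape's color is its complement — a photographic negative.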